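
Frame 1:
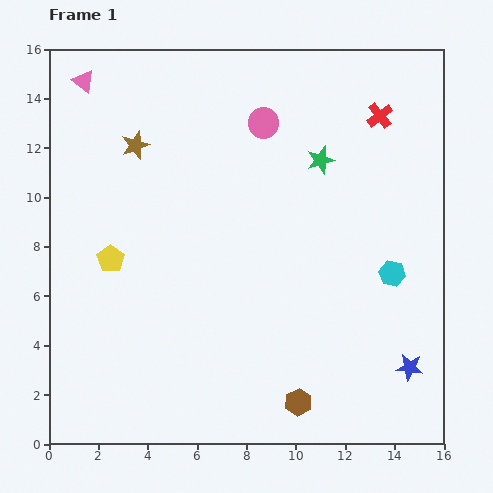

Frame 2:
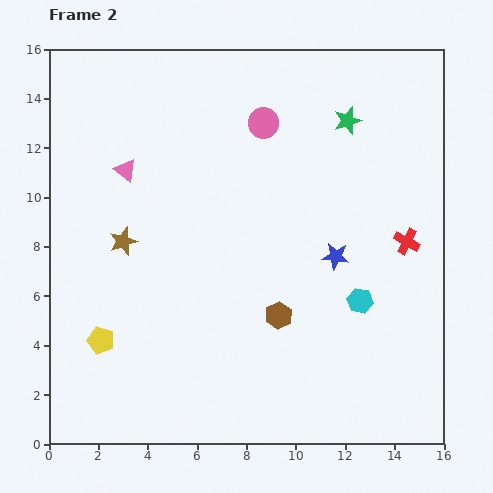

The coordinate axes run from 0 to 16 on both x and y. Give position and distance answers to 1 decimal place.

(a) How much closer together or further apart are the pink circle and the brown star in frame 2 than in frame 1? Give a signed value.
+2.2

Distance in frame 1: 5.3. Distance in frame 2: 7.5.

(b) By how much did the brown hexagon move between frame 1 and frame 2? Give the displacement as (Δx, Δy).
(-0.8, 3.5)

The brown hexagon was at (10.1, 1.7) in frame 1 and (9.3, 5.2) in frame 2.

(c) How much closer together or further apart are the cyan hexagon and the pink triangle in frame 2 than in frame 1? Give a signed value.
-3.8

Distance in frame 1: 14.7. Distance in frame 2: 10.9.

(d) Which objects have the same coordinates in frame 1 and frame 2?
the pink circle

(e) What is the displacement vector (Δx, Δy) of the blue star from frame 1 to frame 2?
(-3.0, 4.5)

The blue star was at (14.6, 3.1) in frame 1 and (11.6, 7.6) in frame 2.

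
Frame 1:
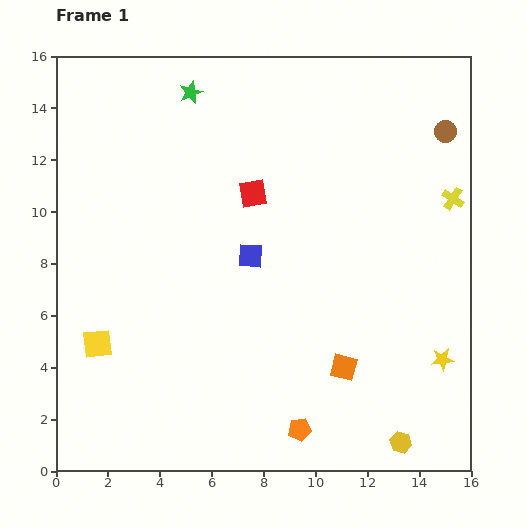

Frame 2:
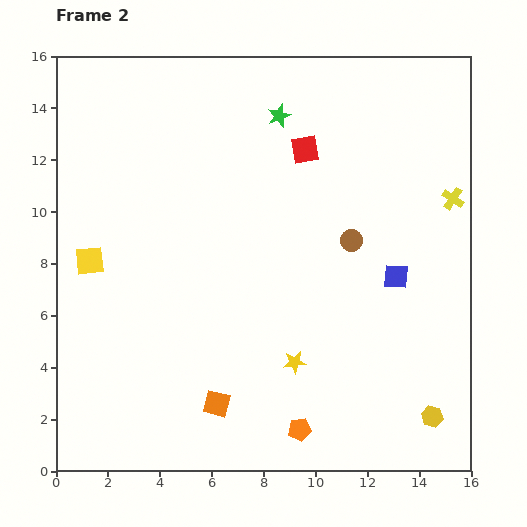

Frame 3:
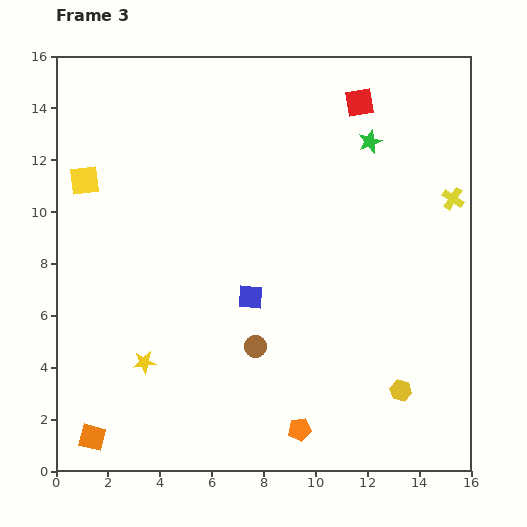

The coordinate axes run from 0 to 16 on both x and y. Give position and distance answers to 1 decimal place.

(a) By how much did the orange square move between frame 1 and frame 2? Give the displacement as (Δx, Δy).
(-4.9, -1.4)

The orange square was at (11.1, 4.0) in frame 1 and (6.2, 2.6) in frame 2.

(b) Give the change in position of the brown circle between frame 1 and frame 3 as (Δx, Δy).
(-7.3, -8.3)

The brown circle was at (15.0, 13.1) in frame 1 and (7.7, 4.8) in frame 3.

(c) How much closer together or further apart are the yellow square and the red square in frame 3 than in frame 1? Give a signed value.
+2.7

Distance in frame 1: 8.3. Distance in frame 3: 11.0.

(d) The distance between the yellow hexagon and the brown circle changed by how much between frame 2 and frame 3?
-1.6

Distance in frame 2: 7.5. Distance in frame 3: 5.9.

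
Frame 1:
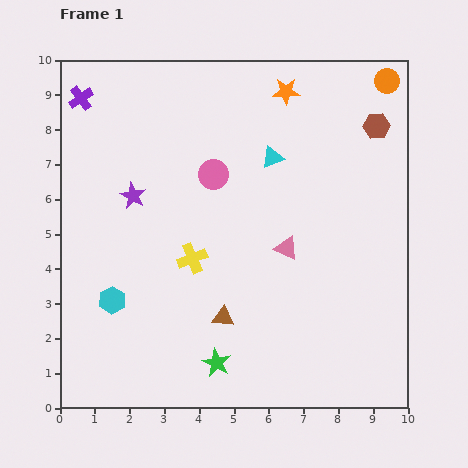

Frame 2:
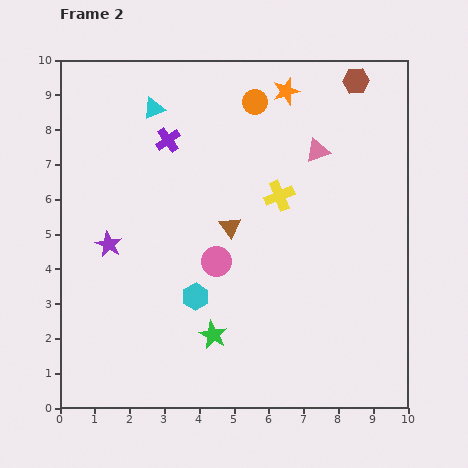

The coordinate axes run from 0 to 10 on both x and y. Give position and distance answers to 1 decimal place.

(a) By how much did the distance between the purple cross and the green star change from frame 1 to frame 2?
-2.8

Distance in frame 1: 8.5. Distance in frame 2: 5.7.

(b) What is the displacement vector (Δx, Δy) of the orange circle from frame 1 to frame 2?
(-3.8, -0.6)

The orange circle was at (9.4, 9.4) in frame 1 and (5.6, 8.8) in frame 2.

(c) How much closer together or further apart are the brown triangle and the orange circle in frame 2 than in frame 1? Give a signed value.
-4.6

Distance in frame 1: 8.3. Distance in frame 2: 3.7.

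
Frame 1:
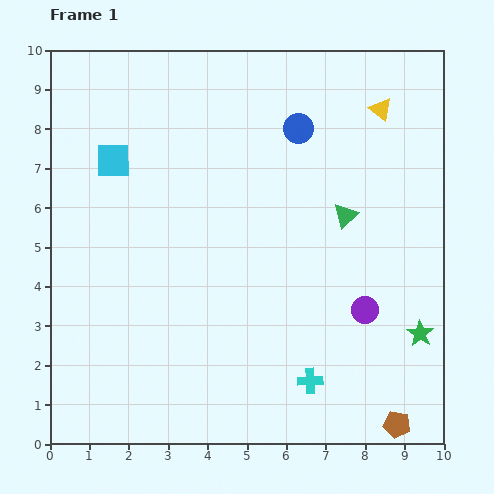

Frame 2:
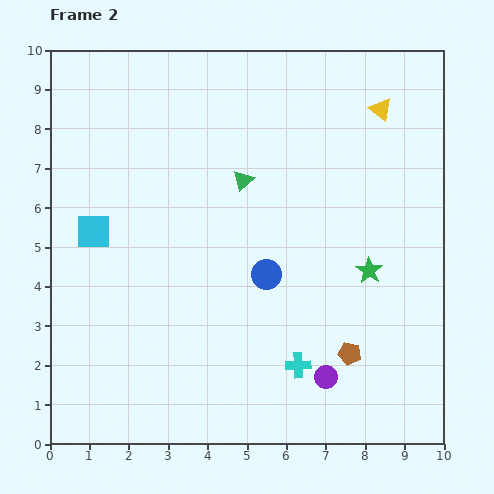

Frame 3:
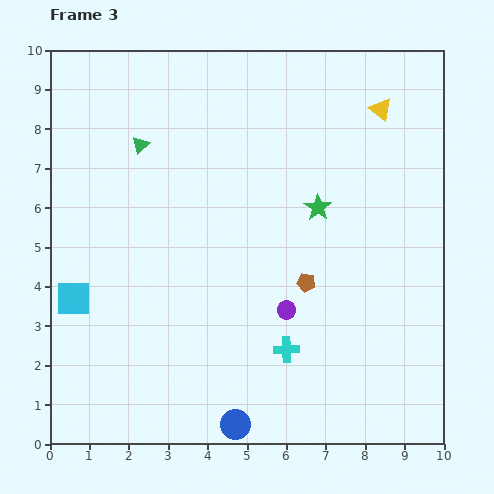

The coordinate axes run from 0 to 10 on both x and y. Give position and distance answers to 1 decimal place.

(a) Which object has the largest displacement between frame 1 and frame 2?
the blue circle

(moved 3.8; next 2.8)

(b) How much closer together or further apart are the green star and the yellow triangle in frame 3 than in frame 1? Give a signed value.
-2.8

Distance in frame 1: 5.8. Distance in frame 3: 3.0.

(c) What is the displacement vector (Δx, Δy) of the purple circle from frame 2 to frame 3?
(-1.0, 1.7)

The purple circle was at (7.0, 1.7) in frame 2 and (6.0, 3.4) in frame 3.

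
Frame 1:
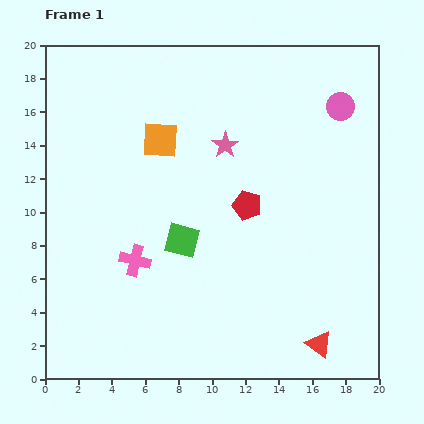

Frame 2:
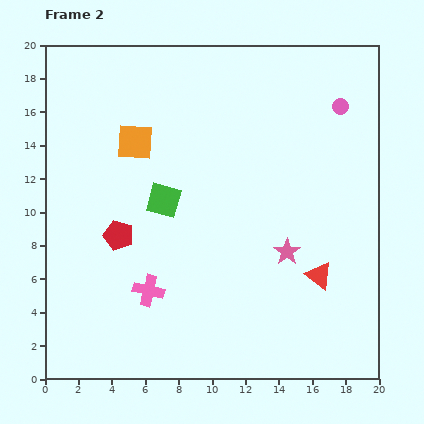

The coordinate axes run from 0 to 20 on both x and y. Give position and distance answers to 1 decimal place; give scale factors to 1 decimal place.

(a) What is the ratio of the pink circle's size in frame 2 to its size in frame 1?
0.6×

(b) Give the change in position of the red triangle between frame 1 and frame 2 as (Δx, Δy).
(0.0, 4.1)

The red triangle was at (16.4, 2.1) in frame 1 and (16.4, 6.2) in frame 2.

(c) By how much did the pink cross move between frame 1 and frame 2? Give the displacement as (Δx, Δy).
(0.8, -1.8)

The pink cross was at (5.4, 7.1) in frame 1 and (6.2, 5.3) in frame 2.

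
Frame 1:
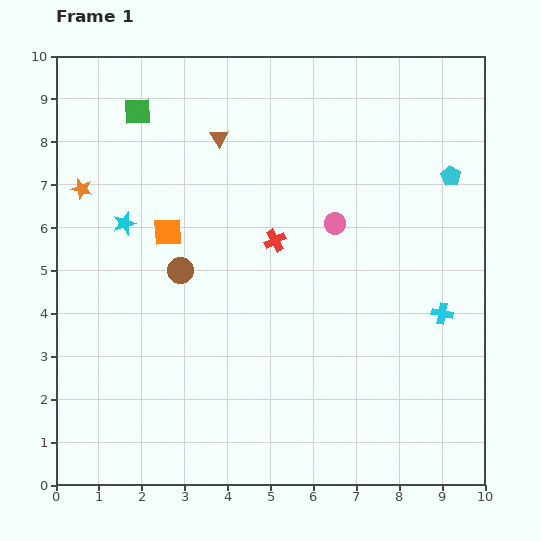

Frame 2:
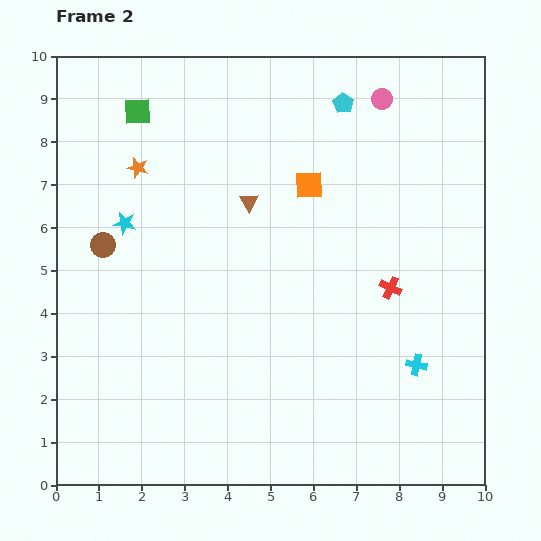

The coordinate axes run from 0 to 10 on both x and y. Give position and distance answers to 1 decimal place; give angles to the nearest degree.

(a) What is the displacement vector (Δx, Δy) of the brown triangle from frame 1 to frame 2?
(0.7, -1.5)

The brown triangle was at (3.8, 8.1) in frame 1 and (4.5, 6.6) in frame 2.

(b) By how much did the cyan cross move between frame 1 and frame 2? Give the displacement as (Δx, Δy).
(-0.6, -1.2)

The cyan cross was at (9.0, 4.0) in frame 1 and (8.4, 2.8) in frame 2.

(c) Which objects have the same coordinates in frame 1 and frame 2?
the green square, the cyan star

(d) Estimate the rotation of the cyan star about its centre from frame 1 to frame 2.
27° clockwise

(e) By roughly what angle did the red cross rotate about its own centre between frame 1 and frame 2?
36° counter-clockwise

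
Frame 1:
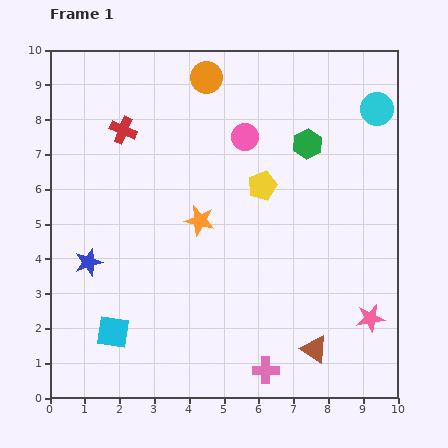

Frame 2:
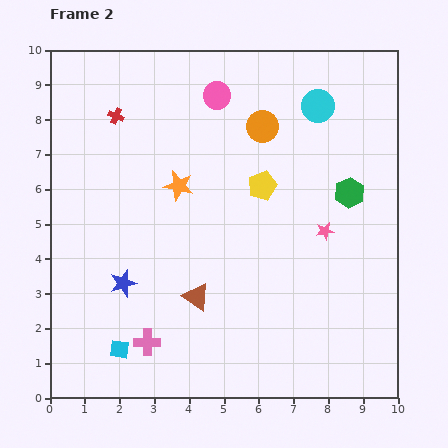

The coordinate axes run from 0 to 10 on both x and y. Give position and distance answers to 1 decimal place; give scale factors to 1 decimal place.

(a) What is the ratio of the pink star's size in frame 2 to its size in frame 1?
0.7×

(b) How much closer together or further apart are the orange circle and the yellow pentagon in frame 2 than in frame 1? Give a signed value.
-1.8

Distance in frame 1: 3.5. Distance in frame 2: 1.7.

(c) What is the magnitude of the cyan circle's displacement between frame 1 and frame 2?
1.7

The cyan circle moved from (9.4, 8.3) to (7.7, 8.4), a distance of √(1.7² + 0.1²) ≈ 1.7.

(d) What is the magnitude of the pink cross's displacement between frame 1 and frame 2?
3.5

The pink cross moved from (6.2, 0.8) to (2.8, 1.6), a distance of √(3.4² + 0.8²) ≈ 3.5.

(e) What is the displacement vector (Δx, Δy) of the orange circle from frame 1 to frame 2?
(1.6, -1.4)

The orange circle was at (4.5, 9.2) in frame 1 and (6.1, 7.8) in frame 2.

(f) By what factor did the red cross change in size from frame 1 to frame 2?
0.6×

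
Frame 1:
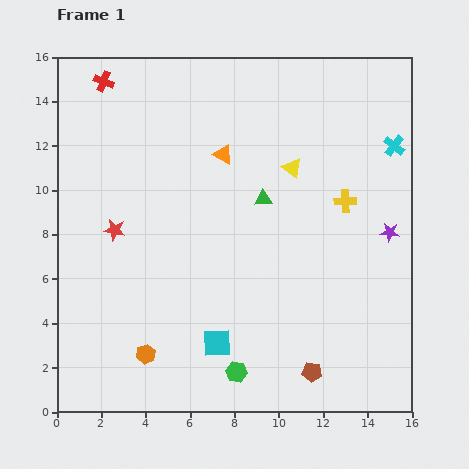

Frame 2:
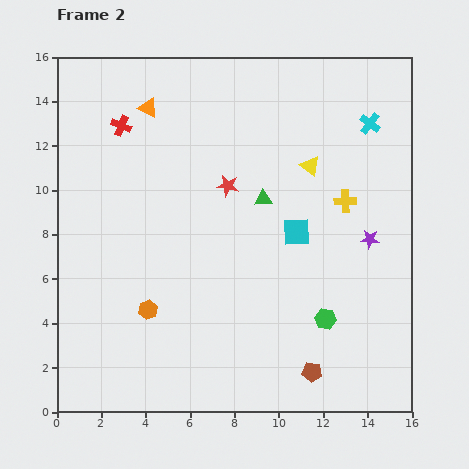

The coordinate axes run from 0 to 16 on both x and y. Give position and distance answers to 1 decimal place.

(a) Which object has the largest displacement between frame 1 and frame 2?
the cyan square

(moved 6.2; next 5.5)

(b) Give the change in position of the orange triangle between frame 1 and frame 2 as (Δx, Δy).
(-3.4, 2.1)

The orange triangle was at (7.5, 11.6) in frame 1 and (4.1, 13.7) in frame 2.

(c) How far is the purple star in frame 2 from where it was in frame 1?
0.9

The purple star moved from (15.0, 8.1) to (14.1, 7.8), a distance of √(0.9² + 0.3²) ≈ 0.9.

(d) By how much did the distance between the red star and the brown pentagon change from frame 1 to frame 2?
-1.8

Distance in frame 1: 11.0. Distance in frame 2: 9.2.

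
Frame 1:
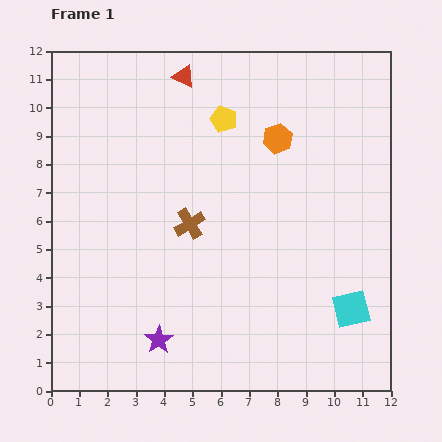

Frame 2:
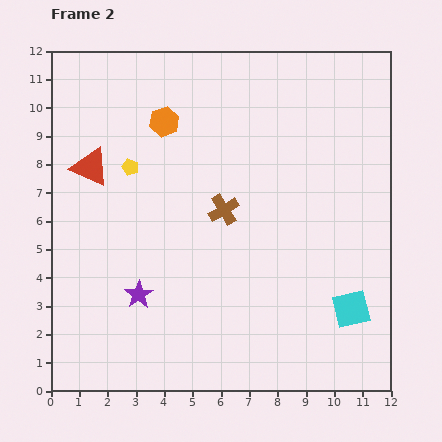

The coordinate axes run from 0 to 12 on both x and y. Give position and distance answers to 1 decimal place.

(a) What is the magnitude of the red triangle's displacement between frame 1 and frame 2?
4.6

The red triangle moved from (4.7, 11.1) to (1.4, 7.9), a distance of √(3.3² + 3.2²) ≈ 4.6.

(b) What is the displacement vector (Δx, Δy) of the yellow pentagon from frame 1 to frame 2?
(-3.3, -1.7)

The yellow pentagon was at (6.1, 9.6) in frame 1 and (2.8, 7.9) in frame 2.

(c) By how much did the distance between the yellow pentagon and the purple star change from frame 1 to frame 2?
-3.6

Distance in frame 1: 8.1. Distance in frame 2: 4.5.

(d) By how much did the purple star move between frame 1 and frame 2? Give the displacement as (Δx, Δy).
(-0.7, 1.6)

The purple star was at (3.8, 1.8) in frame 1 and (3.1, 3.4) in frame 2.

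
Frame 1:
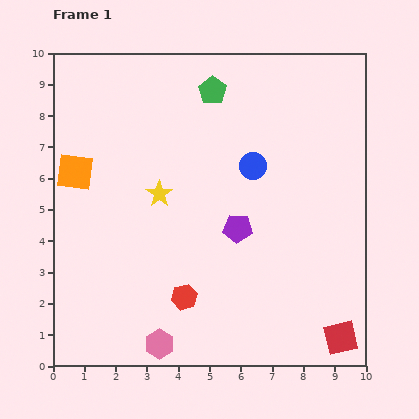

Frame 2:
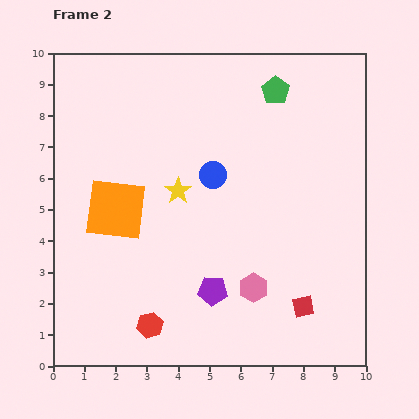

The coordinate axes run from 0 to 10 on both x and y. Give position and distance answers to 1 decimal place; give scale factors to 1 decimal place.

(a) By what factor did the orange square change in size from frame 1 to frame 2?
1.6×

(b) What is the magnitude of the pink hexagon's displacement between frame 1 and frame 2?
3.5

The pink hexagon moved from (3.4, 0.7) to (6.4, 2.5), a distance of √(3.0² + 1.8²) ≈ 3.5.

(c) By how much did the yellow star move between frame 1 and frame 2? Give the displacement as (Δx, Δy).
(0.6, 0.1)

The yellow star was at (3.4, 5.5) in frame 1 and (4.0, 5.6) in frame 2.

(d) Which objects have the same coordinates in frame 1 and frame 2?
none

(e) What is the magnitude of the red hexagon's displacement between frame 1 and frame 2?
1.4

The red hexagon moved from (4.2, 2.2) to (3.1, 1.3), a distance of √(1.1² + 0.9²) ≈ 1.4.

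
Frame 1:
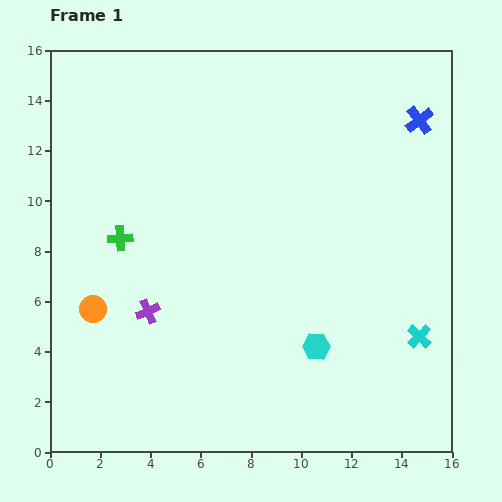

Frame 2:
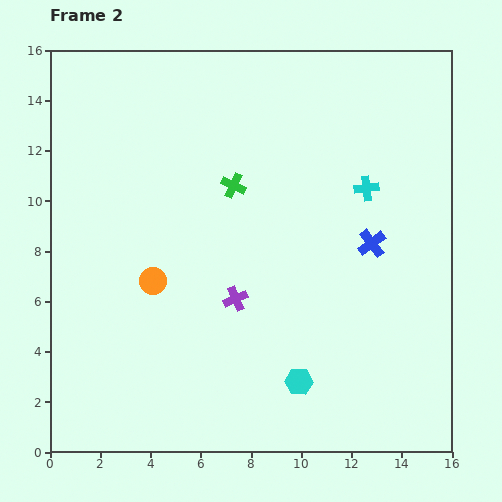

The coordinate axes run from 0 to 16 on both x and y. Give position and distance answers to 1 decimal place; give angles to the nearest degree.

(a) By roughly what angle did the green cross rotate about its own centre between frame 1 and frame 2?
29° clockwise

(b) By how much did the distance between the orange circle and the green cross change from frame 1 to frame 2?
+2.0

Distance in frame 1: 3.0. Distance in frame 2: 5.0.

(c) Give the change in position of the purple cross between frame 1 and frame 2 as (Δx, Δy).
(3.5, 0.5)

The purple cross was at (3.9, 5.6) in frame 1 and (7.4, 6.1) in frame 2.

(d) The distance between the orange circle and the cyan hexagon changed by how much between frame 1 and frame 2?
-2.0

Distance in frame 1: 9.0. Distance in frame 2: 7.0.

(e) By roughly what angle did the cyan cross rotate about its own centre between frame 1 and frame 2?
39° clockwise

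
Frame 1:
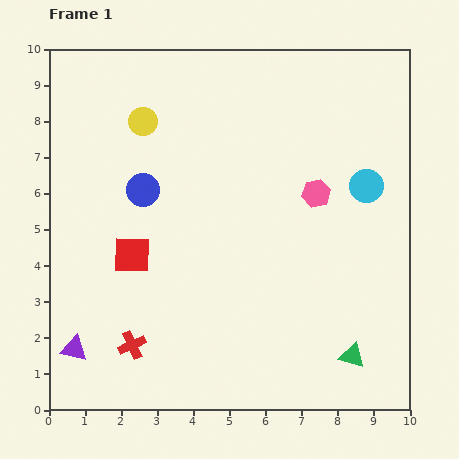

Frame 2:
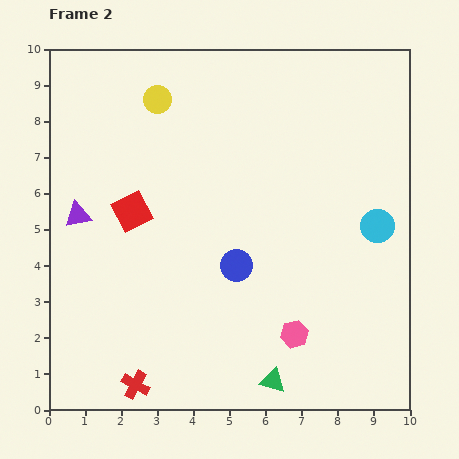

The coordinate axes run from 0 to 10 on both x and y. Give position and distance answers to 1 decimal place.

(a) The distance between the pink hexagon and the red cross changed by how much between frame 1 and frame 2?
-2.0

Distance in frame 1: 6.6. Distance in frame 2: 4.6.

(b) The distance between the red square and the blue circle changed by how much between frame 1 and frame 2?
+1.5

Distance in frame 1: 1.8. Distance in frame 2: 3.3.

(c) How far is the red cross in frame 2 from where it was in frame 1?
1.1

The red cross moved from (2.3, 1.8) to (2.4, 0.7), a distance of √(0.1² + 1.1²) ≈ 1.1.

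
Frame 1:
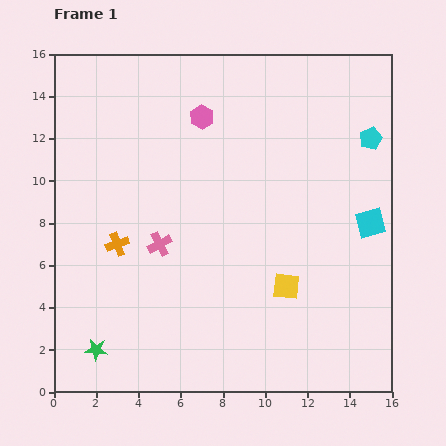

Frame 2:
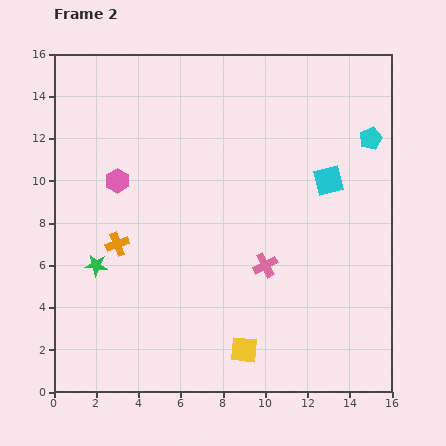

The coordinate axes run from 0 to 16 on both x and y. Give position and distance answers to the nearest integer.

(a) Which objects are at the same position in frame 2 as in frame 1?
the orange cross, the cyan pentagon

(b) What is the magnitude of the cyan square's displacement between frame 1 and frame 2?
3

The cyan square moved from (15, 8) to (13, 10), a distance of √(2² + 2²) ≈ 3.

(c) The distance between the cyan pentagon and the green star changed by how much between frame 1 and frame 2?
-2

Distance in frame 1: 16. Distance in frame 2: 14.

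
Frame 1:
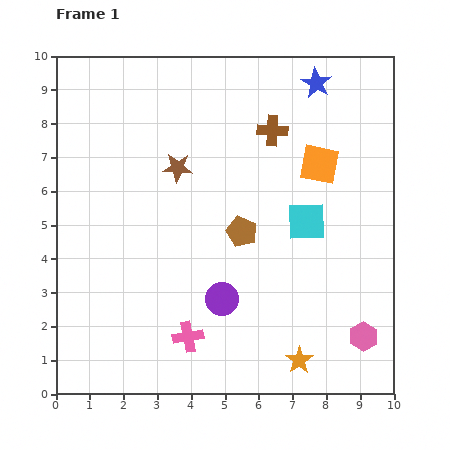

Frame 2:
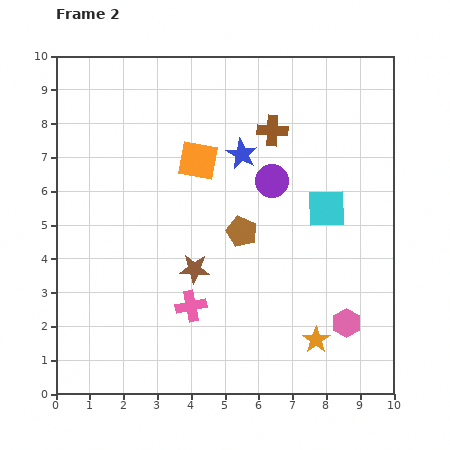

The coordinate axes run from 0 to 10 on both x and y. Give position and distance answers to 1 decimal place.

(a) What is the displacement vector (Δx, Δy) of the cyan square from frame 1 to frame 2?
(0.6, 0.4)

The cyan square was at (7.4, 5.1) in frame 1 and (8.0, 5.5) in frame 2.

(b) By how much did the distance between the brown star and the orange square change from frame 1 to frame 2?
-1.0

Distance in frame 1: 4.2. Distance in frame 2: 3.2.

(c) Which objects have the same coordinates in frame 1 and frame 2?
the brown pentagon, the brown cross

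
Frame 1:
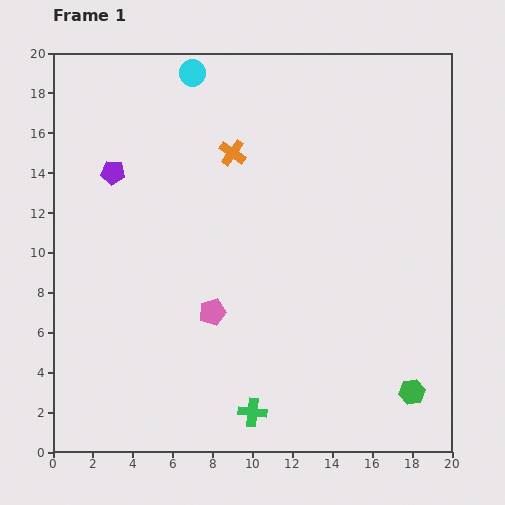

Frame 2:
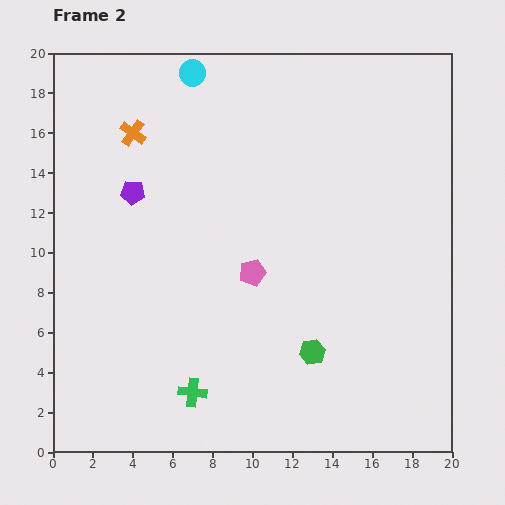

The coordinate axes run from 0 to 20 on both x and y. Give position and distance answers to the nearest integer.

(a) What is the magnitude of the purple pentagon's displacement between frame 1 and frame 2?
1

The purple pentagon moved from (3, 14) to (4, 13), a distance of √(1² + 1²) ≈ 1.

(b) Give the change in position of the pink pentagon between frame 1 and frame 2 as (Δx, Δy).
(2, 2)

The pink pentagon was at (8, 7) in frame 1 and (10, 9) in frame 2.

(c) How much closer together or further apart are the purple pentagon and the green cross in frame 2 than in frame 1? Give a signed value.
-4

Distance in frame 1: 14. Distance in frame 2: 10.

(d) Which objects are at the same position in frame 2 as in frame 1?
the cyan circle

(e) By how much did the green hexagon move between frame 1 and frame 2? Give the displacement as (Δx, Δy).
(-5, 2)

The green hexagon was at (18, 3) in frame 1 and (13, 5) in frame 2.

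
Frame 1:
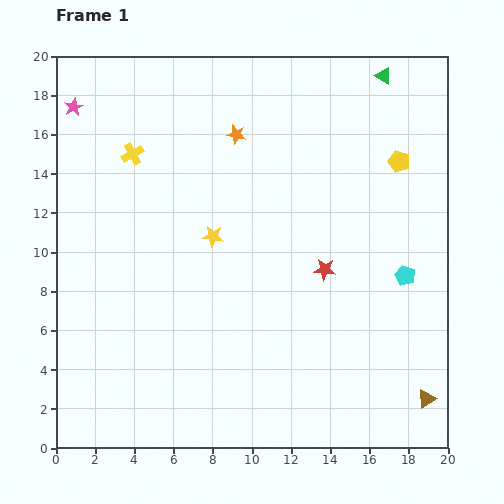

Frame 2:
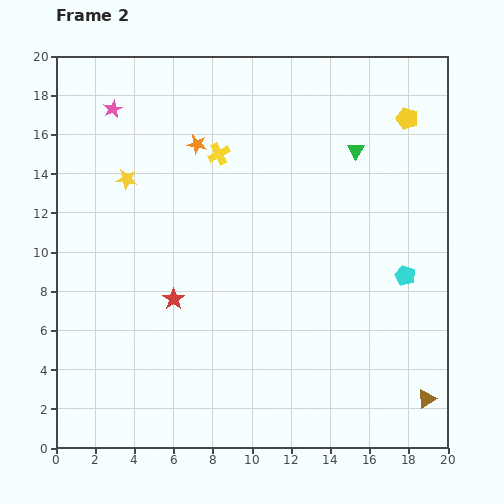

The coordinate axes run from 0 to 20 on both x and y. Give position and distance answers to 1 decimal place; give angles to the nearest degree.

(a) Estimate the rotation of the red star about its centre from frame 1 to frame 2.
29° clockwise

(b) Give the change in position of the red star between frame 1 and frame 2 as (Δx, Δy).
(-7.7, -1.5)

The red star was at (13.7, 9.1) in frame 1 and (6.0, 7.6) in frame 2.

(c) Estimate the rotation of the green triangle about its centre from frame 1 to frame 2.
28° clockwise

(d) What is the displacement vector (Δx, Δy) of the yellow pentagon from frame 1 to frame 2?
(0.4, 2.2)

The yellow pentagon was at (17.5, 14.6) in frame 1 and (17.9, 16.8) in frame 2.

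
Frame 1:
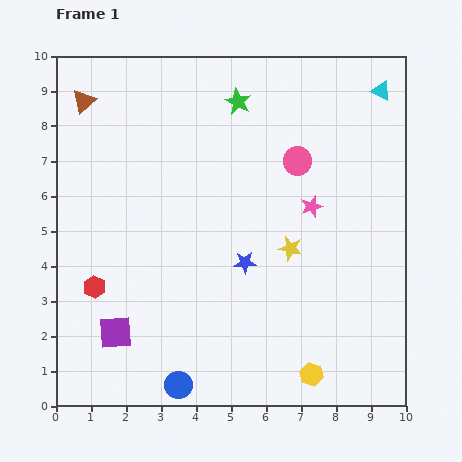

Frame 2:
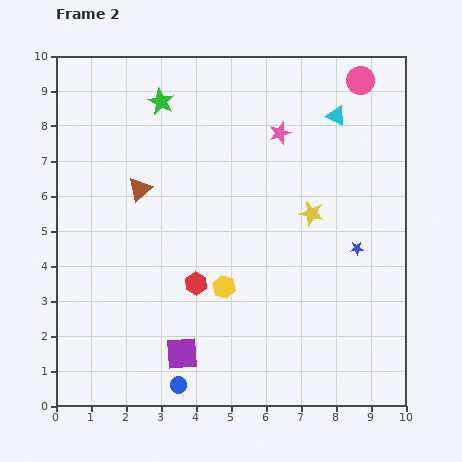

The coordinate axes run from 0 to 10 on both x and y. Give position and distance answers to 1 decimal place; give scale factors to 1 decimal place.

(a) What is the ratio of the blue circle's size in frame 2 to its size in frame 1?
0.6×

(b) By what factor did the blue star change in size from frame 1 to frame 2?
0.6×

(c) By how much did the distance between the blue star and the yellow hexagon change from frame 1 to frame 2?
+0.3

Distance in frame 1: 3.7. Distance in frame 2: 4.0.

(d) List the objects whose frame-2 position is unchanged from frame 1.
the blue circle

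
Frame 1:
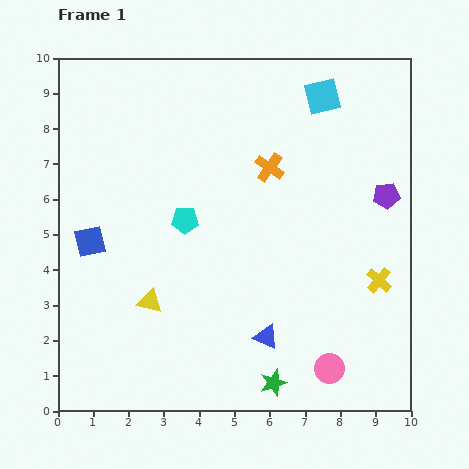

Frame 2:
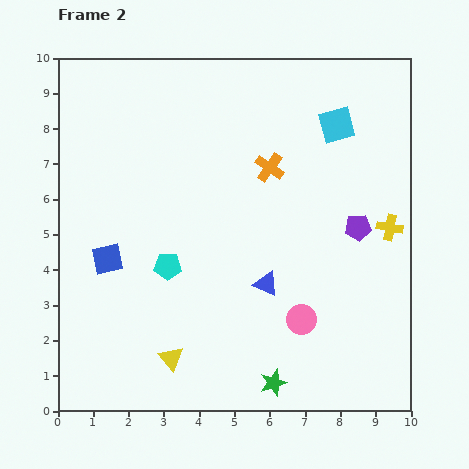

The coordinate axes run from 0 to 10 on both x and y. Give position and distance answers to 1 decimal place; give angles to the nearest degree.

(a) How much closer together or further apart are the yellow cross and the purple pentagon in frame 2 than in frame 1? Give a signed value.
-1.5

Distance in frame 1: 2.4. Distance in frame 2: 0.9.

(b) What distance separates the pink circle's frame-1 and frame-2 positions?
1.6

The pink circle moved from (7.7, 1.2) to (6.9, 2.6), a distance of √(0.8² + 1.4²) ≈ 1.6.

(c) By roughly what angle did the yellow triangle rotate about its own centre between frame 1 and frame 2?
35° clockwise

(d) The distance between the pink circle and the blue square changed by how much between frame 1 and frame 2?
-1.9

Distance in frame 1: 7.7. Distance in frame 2: 5.8.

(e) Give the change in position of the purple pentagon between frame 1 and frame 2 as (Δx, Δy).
(-0.8, -0.9)

The purple pentagon was at (9.3, 6.1) in frame 1 and (8.5, 5.2) in frame 2.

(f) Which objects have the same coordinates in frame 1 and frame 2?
the orange cross, the green star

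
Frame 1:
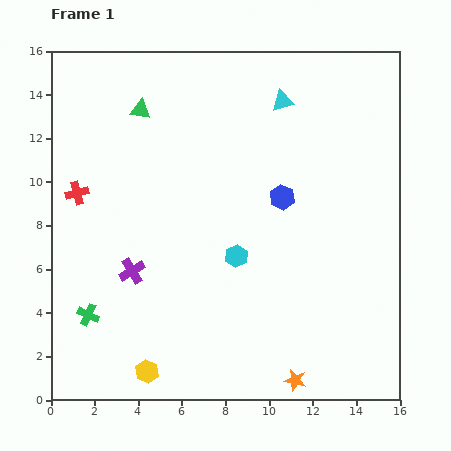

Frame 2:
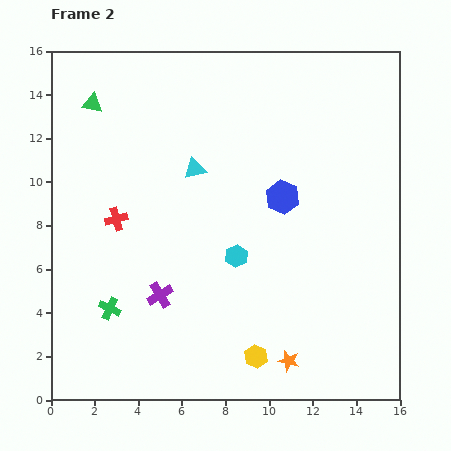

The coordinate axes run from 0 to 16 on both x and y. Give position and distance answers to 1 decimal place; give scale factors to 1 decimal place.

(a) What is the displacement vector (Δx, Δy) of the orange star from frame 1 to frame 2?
(-0.3, 0.9)

The orange star was at (11.2, 0.9) in frame 1 and (10.9, 1.8) in frame 2.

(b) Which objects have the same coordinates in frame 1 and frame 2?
the blue hexagon, the cyan hexagon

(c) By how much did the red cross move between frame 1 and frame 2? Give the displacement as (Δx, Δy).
(1.8, -1.2)

The red cross was at (1.2, 9.5) in frame 1 and (3.0, 8.3) in frame 2.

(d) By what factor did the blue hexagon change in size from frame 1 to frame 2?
1.3×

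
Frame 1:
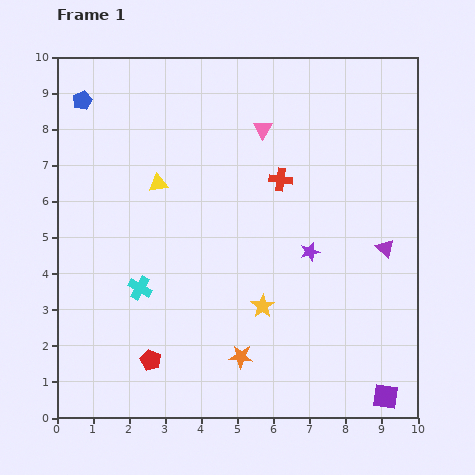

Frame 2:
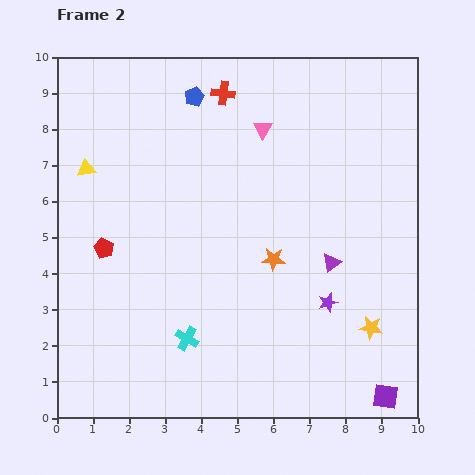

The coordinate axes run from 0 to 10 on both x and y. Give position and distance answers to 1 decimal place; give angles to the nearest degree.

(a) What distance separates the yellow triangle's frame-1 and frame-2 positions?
2.0

The yellow triangle moved from (2.8, 6.5) to (0.8, 6.9), a distance of √(2.0² + 0.4²) ≈ 2.0.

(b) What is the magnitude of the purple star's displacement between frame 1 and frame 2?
1.5

The purple star moved from (7.0, 4.6) to (7.5, 3.2), a distance of √(0.5² + 1.4²) ≈ 1.5.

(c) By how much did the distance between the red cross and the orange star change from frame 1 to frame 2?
-0.2

Distance in frame 1: 5.0. Distance in frame 2: 4.8.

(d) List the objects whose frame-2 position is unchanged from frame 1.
the purple square, the pink triangle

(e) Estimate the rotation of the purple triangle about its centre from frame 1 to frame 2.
41° clockwise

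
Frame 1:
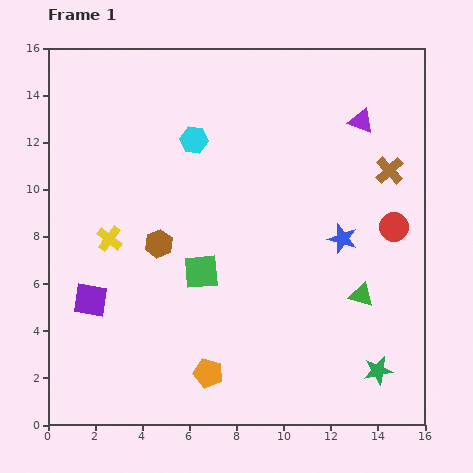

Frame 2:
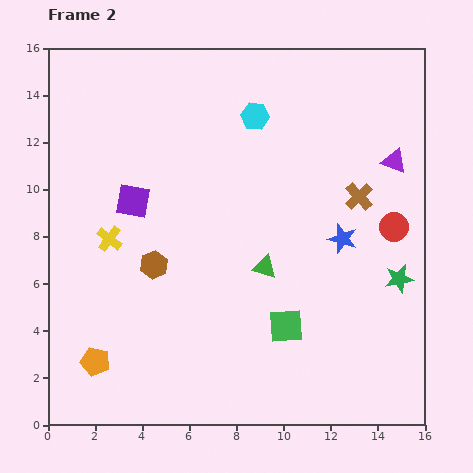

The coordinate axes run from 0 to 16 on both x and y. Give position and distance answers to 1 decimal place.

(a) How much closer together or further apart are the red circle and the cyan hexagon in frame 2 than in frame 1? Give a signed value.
-1.8

Distance in frame 1: 9.3. Distance in frame 2: 7.5.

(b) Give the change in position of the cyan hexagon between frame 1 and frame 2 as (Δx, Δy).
(2.6, 1.0)

The cyan hexagon was at (6.2, 12.1) in frame 1 and (8.8, 13.1) in frame 2.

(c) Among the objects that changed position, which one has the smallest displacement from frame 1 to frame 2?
the brown hexagon

(moved 0.9)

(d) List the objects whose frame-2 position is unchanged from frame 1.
the yellow cross, the blue star, the red circle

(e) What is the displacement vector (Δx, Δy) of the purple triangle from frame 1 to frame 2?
(1.4, -1.7)

The purple triangle was at (13.3, 12.9) in frame 1 and (14.7, 11.2) in frame 2.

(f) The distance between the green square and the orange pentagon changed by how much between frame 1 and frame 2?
+3.9

Distance in frame 1: 4.3. Distance in frame 2: 8.2.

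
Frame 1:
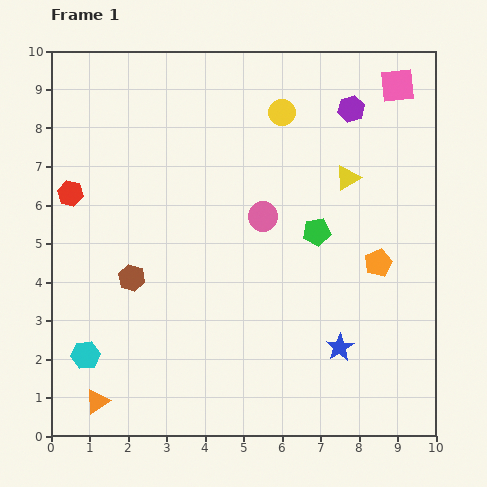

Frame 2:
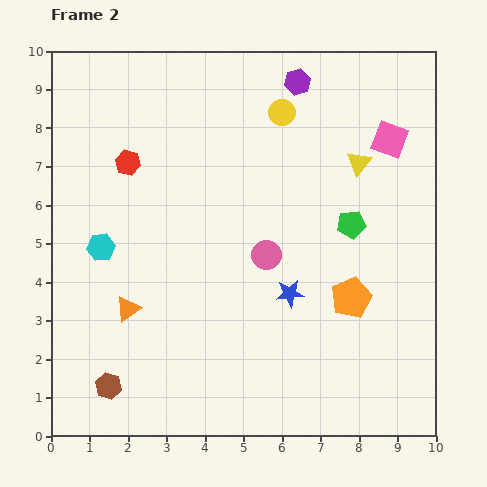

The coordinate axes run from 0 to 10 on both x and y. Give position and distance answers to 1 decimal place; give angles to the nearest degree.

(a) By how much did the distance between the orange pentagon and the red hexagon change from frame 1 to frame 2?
-1.4

Distance in frame 1: 8.2. Distance in frame 2: 6.8.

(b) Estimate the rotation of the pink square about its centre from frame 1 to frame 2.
26° clockwise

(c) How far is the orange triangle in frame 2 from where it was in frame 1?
2.5

The orange triangle moved from (1.2, 0.9) to (2.0, 3.3), a distance of √(0.8² + 2.4²) ≈ 2.5.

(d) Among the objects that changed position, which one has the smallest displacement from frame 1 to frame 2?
the yellow triangle

(moved 0.5)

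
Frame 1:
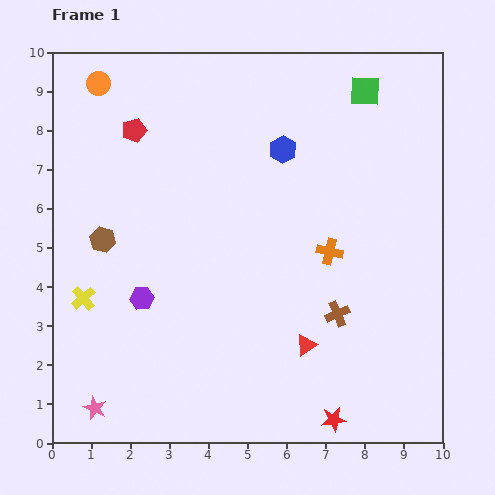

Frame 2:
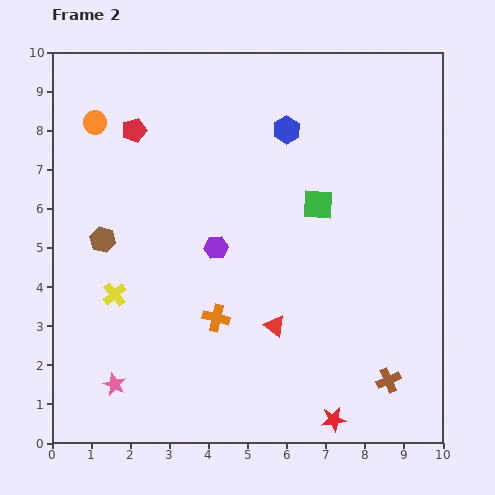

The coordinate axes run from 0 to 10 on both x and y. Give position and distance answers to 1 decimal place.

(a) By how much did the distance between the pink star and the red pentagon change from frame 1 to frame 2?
-0.7

Distance in frame 1: 7.2. Distance in frame 2: 6.5.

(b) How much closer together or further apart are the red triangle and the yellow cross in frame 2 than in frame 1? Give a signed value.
-1.6

Distance in frame 1: 5.8. Distance in frame 2: 4.2.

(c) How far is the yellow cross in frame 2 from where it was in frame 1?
0.8

The yellow cross moved from (0.8, 3.7) to (1.6, 3.8), a distance of √(0.8² + 0.1²) ≈ 0.8.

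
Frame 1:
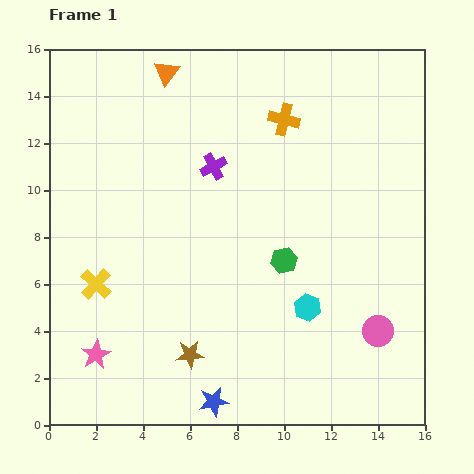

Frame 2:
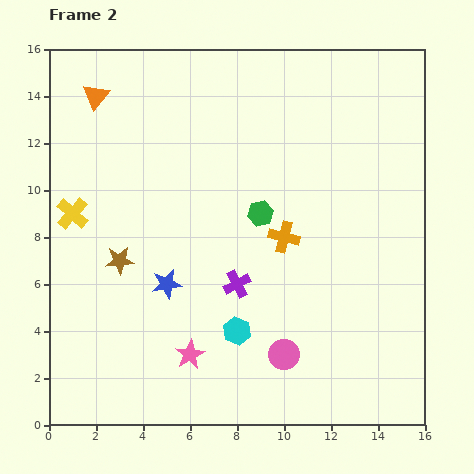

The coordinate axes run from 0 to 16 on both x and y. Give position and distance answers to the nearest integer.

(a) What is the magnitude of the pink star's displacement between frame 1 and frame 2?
4

The pink star moved from (2, 3) to (6, 3), a distance of √(4² + 0²) ≈ 4.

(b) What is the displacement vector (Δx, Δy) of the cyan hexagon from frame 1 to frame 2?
(-3, -1)

The cyan hexagon was at (11, 5) in frame 1 and (8, 4) in frame 2.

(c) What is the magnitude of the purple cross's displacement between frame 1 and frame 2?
5

The purple cross moved from (7, 11) to (8, 6), a distance of √(1² + 5²) ≈ 5.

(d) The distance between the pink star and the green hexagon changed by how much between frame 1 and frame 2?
-2

Distance in frame 1: 9. Distance in frame 2: 7.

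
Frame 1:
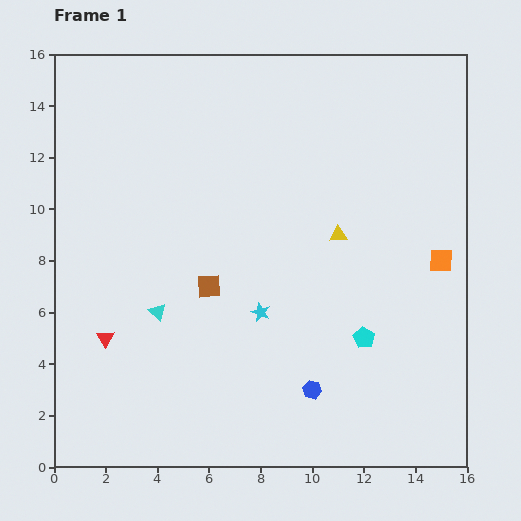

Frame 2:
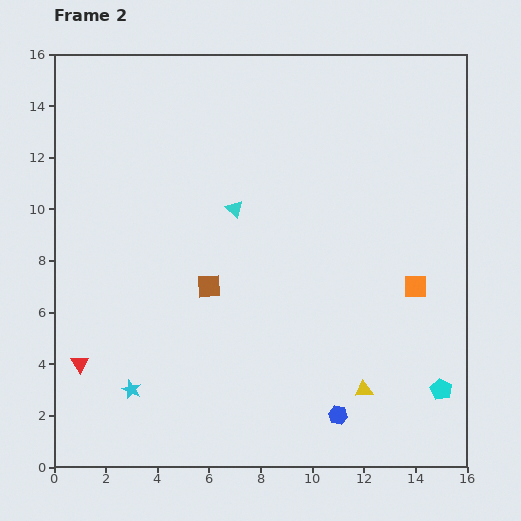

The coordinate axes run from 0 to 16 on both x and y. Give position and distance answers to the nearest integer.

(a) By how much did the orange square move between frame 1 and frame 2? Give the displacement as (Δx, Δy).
(-1, -1)

The orange square was at (15, 8) in frame 1 and (14, 7) in frame 2.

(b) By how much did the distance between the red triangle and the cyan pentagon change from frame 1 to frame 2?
+4

Distance in frame 1: 10. Distance in frame 2: 14.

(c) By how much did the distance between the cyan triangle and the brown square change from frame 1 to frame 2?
+1

Distance in frame 1: 2. Distance in frame 2: 3.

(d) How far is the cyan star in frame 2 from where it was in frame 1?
6

The cyan star moved from (8, 6) to (3, 3), a distance of √(5² + 3²) ≈ 6.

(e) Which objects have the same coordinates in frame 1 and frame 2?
the brown square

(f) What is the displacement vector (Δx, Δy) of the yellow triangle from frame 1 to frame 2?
(1, -6)

The yellow triangle was at (11, 9) in frame 1 and (12, 3) in frame 2.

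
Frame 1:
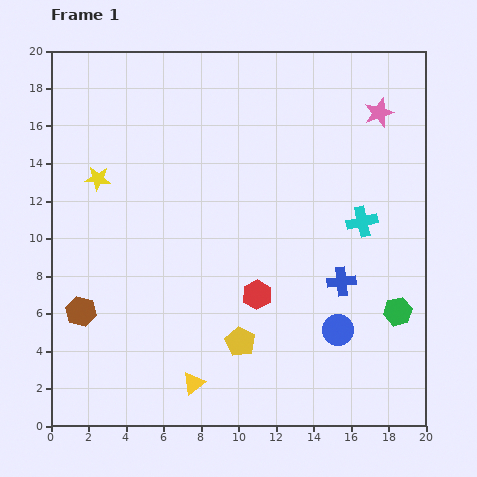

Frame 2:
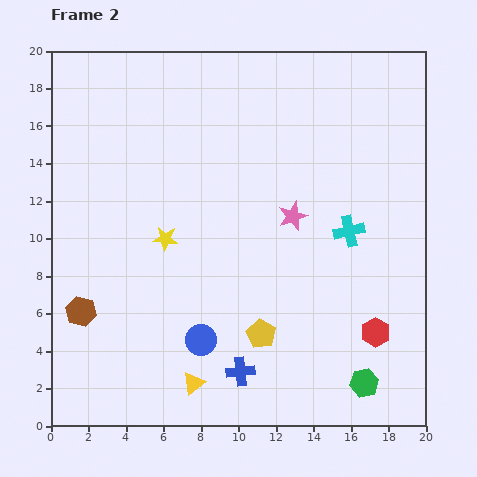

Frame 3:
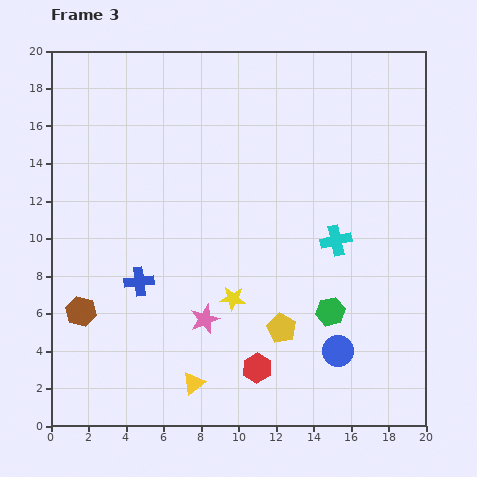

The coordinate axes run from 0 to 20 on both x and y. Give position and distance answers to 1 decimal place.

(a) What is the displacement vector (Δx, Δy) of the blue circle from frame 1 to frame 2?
(-7.3, -0.5)

The blue circle was at (15.3, 5.1) in frame 1 and (8.0, 4.6) in frame 2.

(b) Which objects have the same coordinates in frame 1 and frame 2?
the yellow triangle, the brown hexagon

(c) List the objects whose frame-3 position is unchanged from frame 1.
the yellow triangle, the brown hexagon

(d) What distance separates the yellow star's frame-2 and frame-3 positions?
4.8

The yellow star moved from (6.1, 10.0) to (9.7, 6.8), a distance of √(3.6² + 3.2²) ≈ 4.8.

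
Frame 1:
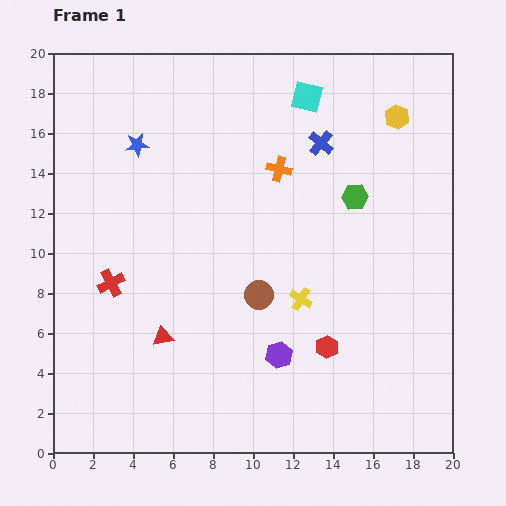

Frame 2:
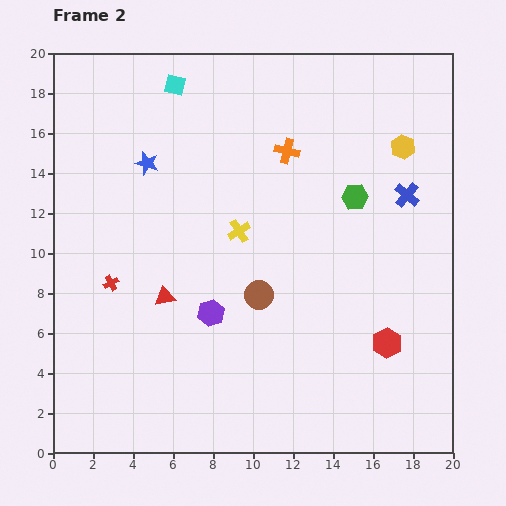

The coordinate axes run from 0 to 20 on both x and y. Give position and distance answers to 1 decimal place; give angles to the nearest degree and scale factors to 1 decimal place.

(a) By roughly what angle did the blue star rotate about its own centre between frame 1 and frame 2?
24° clockwise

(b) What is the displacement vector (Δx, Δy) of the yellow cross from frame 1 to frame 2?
(-3.1, 3.4)

The yellow cross was at (12.4, 7.7) in frame 1 and (9.3, 11.1) in frame 2.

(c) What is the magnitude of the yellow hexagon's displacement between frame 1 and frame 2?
1.5

The yellow hexagon moved from (17.2, 16.8) to (17.5, 15.3), a distance of √(0.3² + 1.5²) ≈ 1.5.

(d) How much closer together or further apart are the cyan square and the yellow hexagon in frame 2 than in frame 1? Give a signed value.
+7.2

Distance in frame 1: 4.6. Distance in frame 2: 11.8.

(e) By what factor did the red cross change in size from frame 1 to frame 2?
0.6×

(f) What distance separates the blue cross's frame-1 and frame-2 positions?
5.0

The blue cross moved from (13.4, 15.5) to (17.7, 12.9), a distance of √(4.3² + 2.6²) ≈ 5.0.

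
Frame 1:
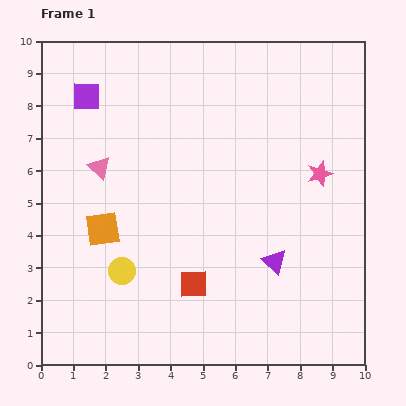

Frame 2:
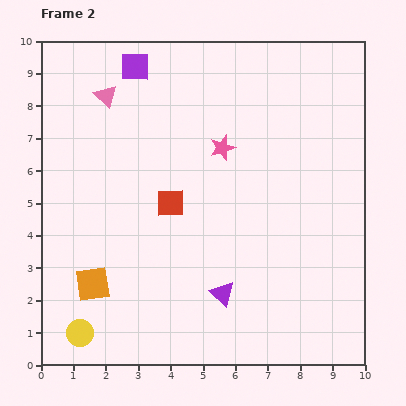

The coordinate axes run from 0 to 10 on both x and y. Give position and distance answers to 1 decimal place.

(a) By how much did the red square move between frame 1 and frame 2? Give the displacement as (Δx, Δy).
(-0.7, 2.5)

The red square was at (4.7, 2.5) in frame 1 and (4.0, 5.0) in frame 2.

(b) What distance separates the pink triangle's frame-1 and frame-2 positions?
2.2

The pink triangle moved from (1.8, 6.1) to (2.0, 8.3), a distance of √(0.2² + 2.2²) ≈ 2.2.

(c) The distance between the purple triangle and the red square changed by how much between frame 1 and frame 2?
+0.6

Distance in frame 1: 2.6. Distance in frame 2: 3.2.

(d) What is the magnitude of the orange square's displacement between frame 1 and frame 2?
1.7

The orange square moved from (1.9, 4.2) to (1.6, 2.5), a distance of √(0.3² + 1.7²) ≈ 1.7.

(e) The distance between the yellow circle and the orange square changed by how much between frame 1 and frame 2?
+0.2

Distance in frame 1: 1.4. Distance in frame 2: 1.6.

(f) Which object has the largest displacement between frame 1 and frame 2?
the pink star

(moved 3.1; next 2.6)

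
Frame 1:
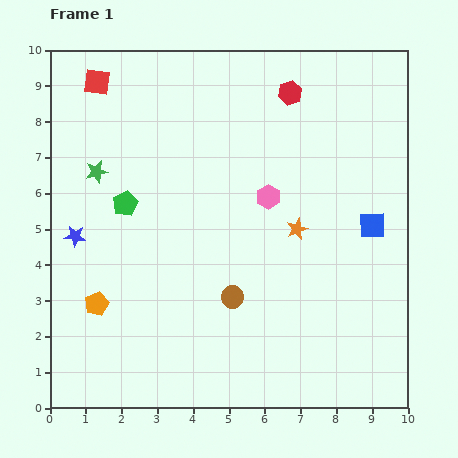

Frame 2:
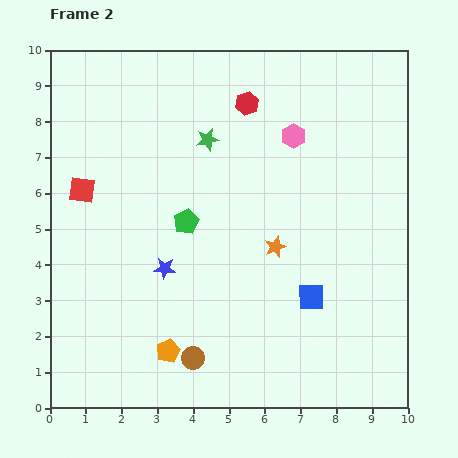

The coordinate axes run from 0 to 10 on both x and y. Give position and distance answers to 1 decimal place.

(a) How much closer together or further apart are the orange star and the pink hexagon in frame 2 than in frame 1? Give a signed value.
+1.9

Distance in frame 1: 1.2. Distance in frame 2: 3.1.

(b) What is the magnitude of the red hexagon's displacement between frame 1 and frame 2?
1.2

The red hexagon moved from (6.7, 8.8) to (5.5, 8.5), a distance of √(1.2² + 0.3²) ≈ 1.2.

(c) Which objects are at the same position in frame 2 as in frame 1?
none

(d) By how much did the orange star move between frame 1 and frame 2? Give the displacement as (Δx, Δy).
(-0.6, -0.5)

The orange star was at (6.9, 5.0) in frame 1 and (6.3, 4.5) in frame 2.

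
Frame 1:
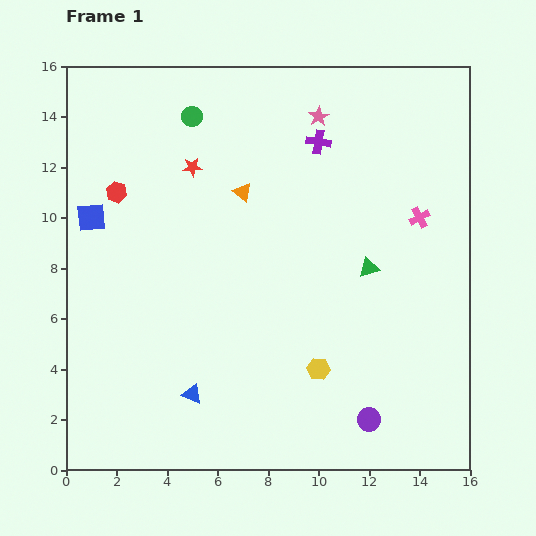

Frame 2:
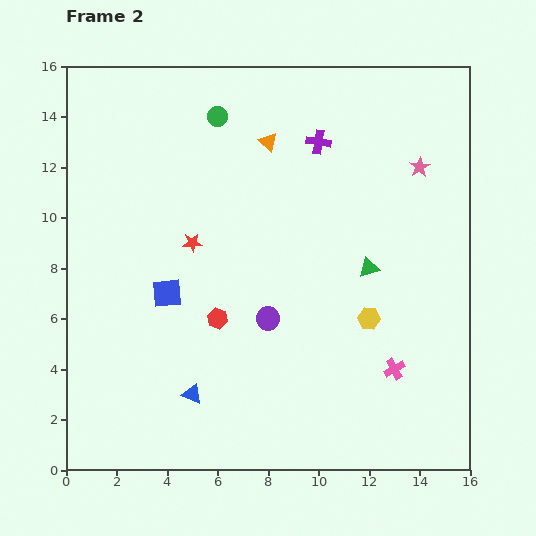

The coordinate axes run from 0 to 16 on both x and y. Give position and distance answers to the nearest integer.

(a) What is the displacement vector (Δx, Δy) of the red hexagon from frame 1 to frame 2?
(4, -5)

The red hexagon was at (2, 11) in frame 1 and (6, 6) in frame 2.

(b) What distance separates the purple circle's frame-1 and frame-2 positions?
6

The purple circle moved from (12, 2) to (8, 6), a distance of √(4² + 4²) ≈ 6.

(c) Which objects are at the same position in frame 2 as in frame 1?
the purple cross, the blue triangle, the green triangle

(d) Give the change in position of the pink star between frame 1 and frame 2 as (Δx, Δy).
(4, -2)

The pink star was at (10, 14) in frame 1 and (14, 12) in frame 2.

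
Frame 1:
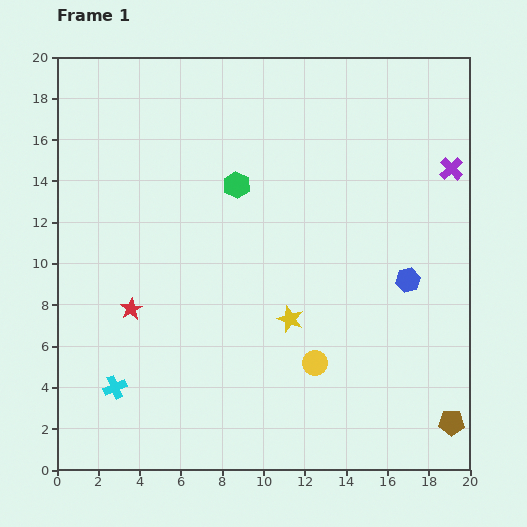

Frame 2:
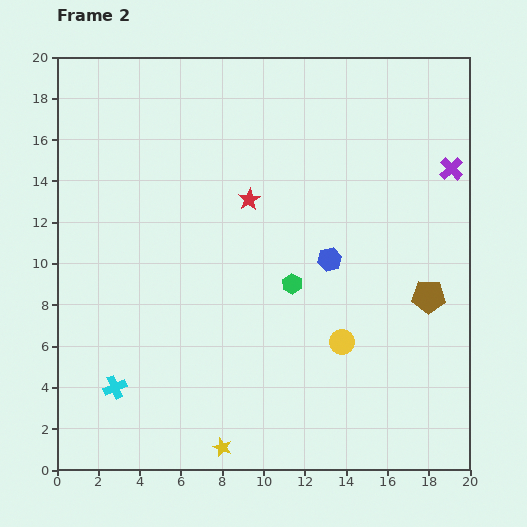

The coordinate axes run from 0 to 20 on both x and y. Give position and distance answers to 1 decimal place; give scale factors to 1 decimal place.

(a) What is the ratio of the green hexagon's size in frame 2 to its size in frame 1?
0.8×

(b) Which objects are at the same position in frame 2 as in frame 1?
the purple cross, the cyan cross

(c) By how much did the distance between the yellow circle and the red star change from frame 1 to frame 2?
-1.1

Distance in frame 1: 9.3. Distance in frame 2: 8.2.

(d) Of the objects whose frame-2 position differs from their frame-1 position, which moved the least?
the yellow circle

(moved 1.6)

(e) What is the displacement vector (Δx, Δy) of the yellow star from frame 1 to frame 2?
(-3.3, -6.2)

The yellow star was at (11.3, 7.3) in frame 1 and (8.0, 1.1) in frame 2.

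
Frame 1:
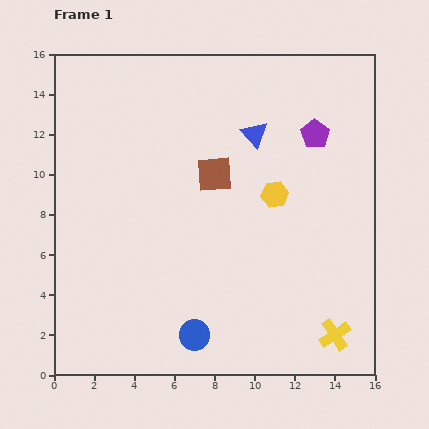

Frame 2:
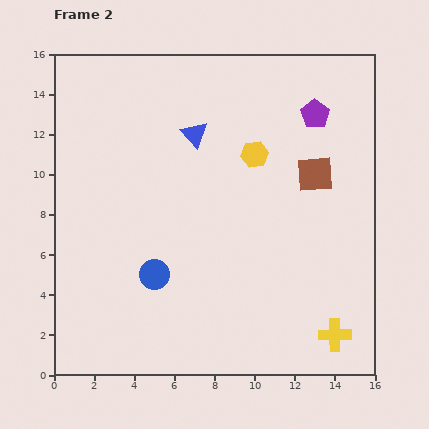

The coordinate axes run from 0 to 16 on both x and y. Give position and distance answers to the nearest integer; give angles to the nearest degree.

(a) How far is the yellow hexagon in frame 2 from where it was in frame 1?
2

The yellow hexagon moved from (11, 9) to (10, 11), a distance of √(1² + 2²) ≈ 2.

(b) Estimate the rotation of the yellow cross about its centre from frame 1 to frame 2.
33° clockwise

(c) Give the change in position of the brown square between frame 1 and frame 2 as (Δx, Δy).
(5, 0)

The brown square was at (8, 10) in frame 1 and (13, 10) in frame 2.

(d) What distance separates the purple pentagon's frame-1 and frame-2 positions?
1

The purple pentagon moved from (13, 12) to (13, 13), a distance of √(0² + 1²) ≈ 1.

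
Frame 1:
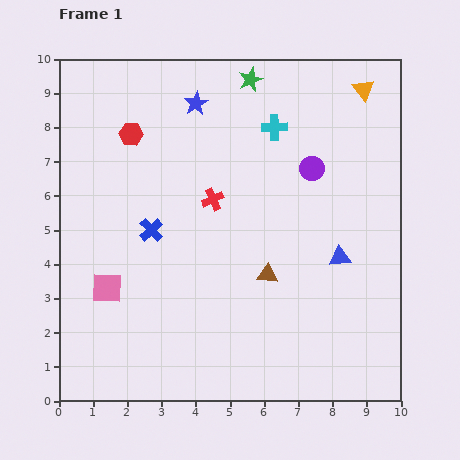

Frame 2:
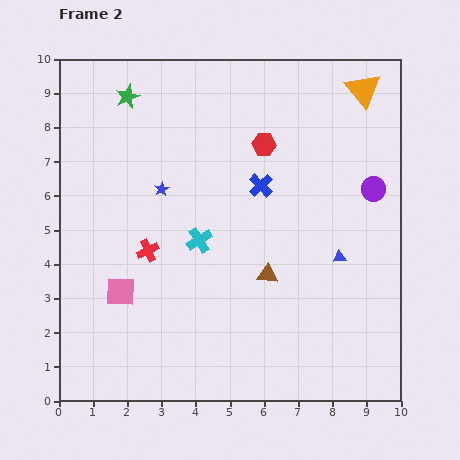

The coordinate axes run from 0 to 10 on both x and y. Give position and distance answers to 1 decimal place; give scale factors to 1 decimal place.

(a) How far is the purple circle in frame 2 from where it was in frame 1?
1.9

The purple circle moved from (7.4, 6.8) to (9.2, 6.2), a distance of √(1.8² + 0.6²) ≈ 1.9.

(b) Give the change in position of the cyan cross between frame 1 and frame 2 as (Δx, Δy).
(-2.2, -3.3)

The cyan cross was at (6.3, 8.0) in frame 1 and (4.1, 4.7) in frame 2.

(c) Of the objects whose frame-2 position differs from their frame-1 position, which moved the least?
the pink square

(moved 0.4)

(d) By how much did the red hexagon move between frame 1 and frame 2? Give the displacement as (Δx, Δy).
(3.9, -0.3)

The red hexagon was at (2.1, 7.8) in frame 1 and (6.0, 7.5) in frame 2.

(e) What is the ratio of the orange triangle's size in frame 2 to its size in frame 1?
1.6×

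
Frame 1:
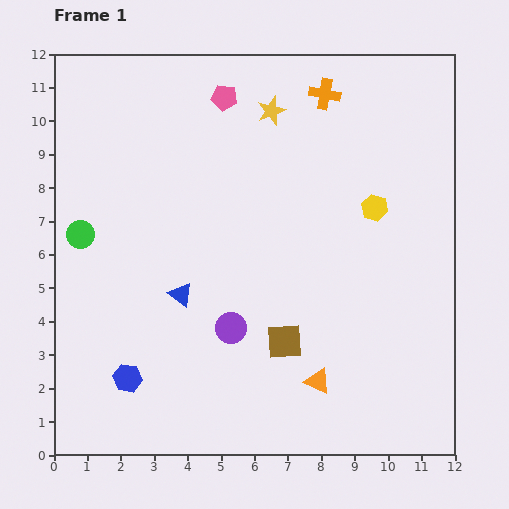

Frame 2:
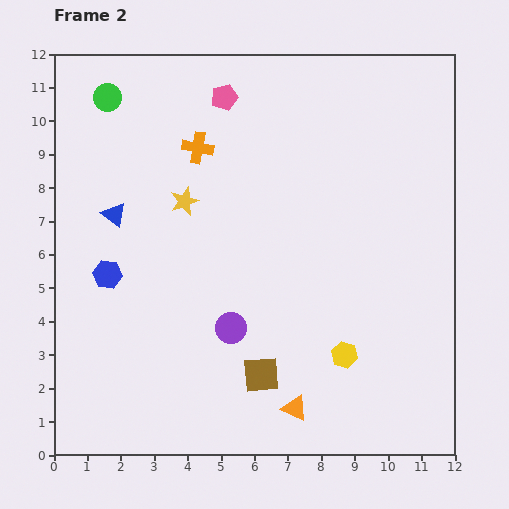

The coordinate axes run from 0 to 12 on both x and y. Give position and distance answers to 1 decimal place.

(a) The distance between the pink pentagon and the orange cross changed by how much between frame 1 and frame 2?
-1.3

Distance in frame 1: 3.0. Distance in frame 2: 1.7.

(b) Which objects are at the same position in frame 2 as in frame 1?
the pink pentagon, the purple circle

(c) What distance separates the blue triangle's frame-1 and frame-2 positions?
3.1

The blue triangle moved from (3.8, 4.8) to (1.8, 7.2), a distance of √(2.0² + 2.4²) ≈ 3.1.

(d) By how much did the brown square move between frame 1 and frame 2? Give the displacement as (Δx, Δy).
(-0.7, -1.0)

The brown square was at (6.9, 3.4) in frame 1 and (6.2, 2.4) in frame 2.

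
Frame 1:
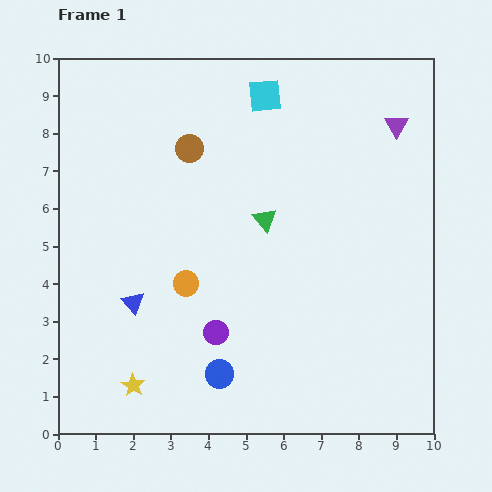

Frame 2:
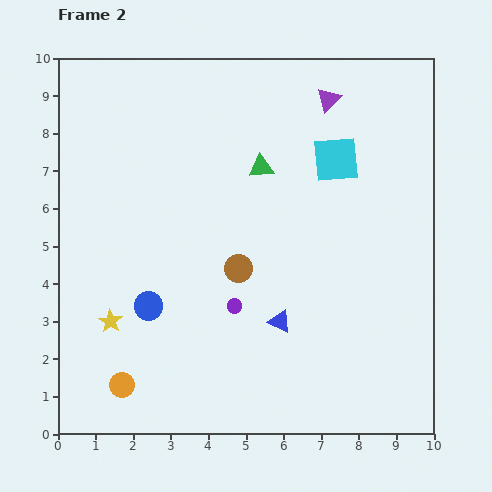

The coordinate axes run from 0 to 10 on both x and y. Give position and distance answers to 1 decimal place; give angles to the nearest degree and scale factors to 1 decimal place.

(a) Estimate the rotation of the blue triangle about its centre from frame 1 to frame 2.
24° counter-clockwise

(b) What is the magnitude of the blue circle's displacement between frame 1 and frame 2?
2.6

The blue circle moved from (4.3, 1.6) to (2.4, 3.4), a distance of √(1.9² + 1.8²) ≈ 2.6.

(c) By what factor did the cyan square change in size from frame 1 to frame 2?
1.4×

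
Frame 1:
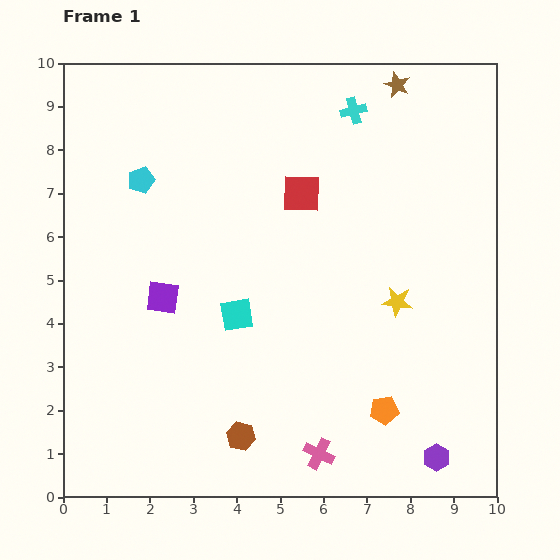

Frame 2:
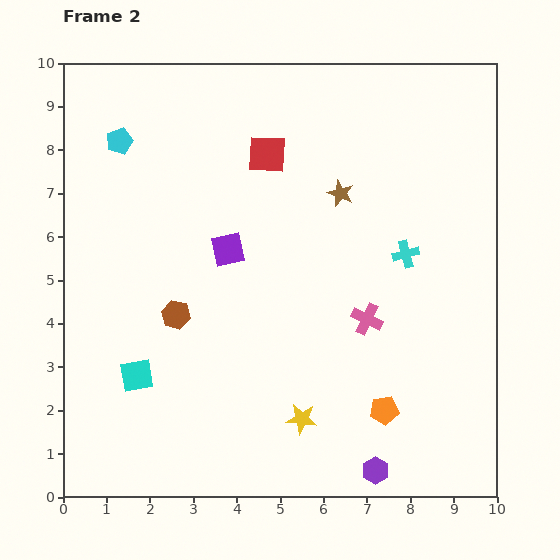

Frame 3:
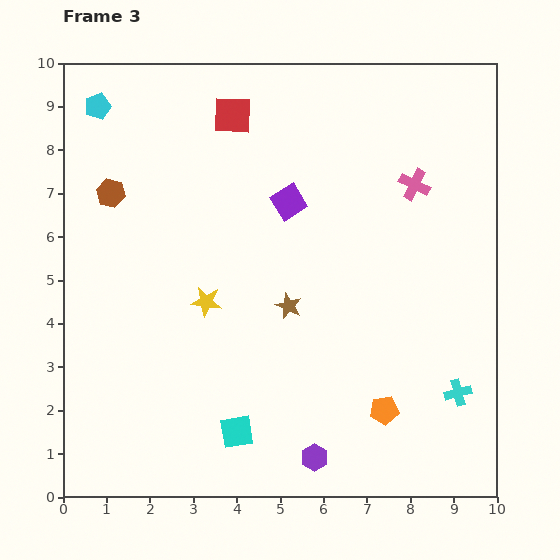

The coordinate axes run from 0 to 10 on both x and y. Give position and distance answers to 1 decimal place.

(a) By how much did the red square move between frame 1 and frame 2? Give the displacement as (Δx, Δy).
(-0.8, 0.9)

The red square was at (5.5, 7.0) in frame 1 and (4.7, 7.9) in frame 2.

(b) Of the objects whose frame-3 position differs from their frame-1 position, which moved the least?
the cyan pentagon

(moved 2.0)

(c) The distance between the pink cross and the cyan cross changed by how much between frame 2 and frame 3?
+3.2

Distance in frame 2: 1.7. Distance in frame 3: 4.9.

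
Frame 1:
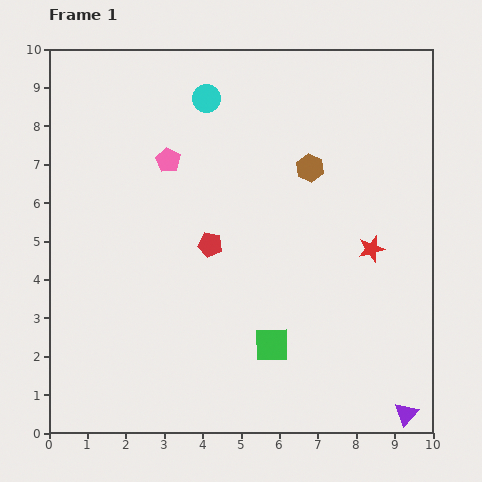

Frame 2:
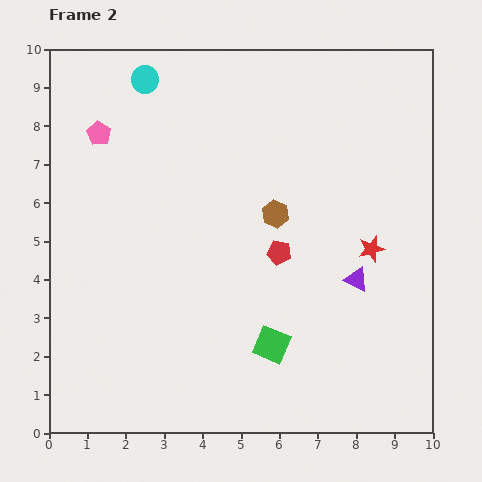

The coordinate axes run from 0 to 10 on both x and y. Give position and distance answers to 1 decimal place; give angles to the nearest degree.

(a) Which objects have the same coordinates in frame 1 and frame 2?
the red star, the green square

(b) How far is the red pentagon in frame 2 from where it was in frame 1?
1.8

The red pentagon moved from (4.2, 4.9) to (6.0, 4.7), a distance of √(1.8² + 0.2²) ≈ 1.8.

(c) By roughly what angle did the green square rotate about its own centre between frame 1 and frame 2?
23° clockwise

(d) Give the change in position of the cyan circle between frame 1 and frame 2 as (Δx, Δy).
(-1.6, 0.5)

The cyan circle was at (4.1, 8.7) in frame 1 and (2.5, 9.2) in frame 2.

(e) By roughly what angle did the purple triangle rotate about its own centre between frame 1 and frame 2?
45° counter-clockwise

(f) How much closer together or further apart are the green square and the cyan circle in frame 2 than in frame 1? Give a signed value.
+1.0

Distance in frame 1: 6.6. Distance in frame 2: 7.6.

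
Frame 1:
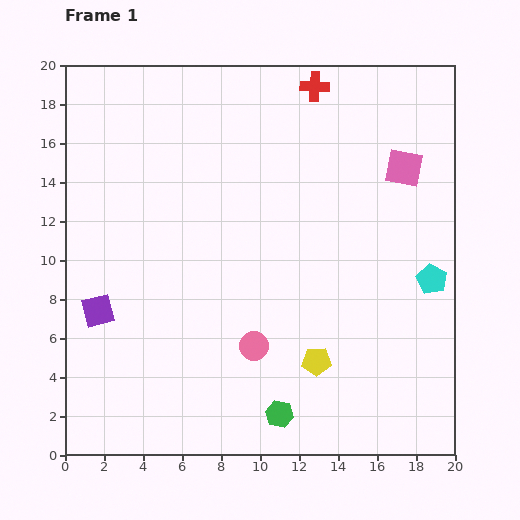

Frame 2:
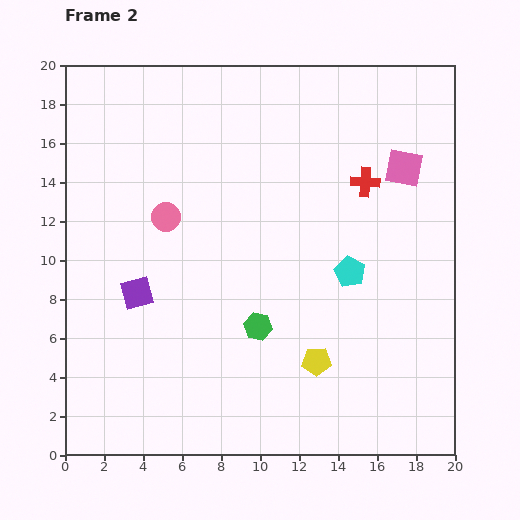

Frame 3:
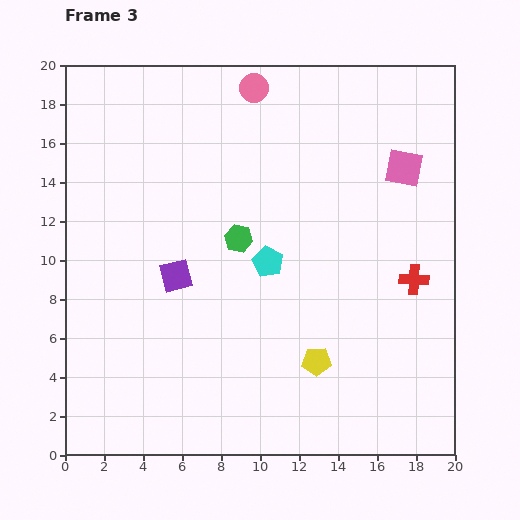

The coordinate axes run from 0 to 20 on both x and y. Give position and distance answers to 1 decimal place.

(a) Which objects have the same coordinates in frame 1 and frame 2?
the yellow pentagon, the pink square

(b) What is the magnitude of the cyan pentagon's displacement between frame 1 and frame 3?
8.4

The cyan pentagon moved from (18.8, 9.0) to (10.4, 9.9), a distance of √(8.4² + 0.9²) ≈ 8.4.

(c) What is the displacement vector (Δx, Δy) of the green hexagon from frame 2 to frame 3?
(-1.0, 4.5)

The green hexagon was at (9.9, 6.6) in frame 2 and (8.9, 11.1) in frame 3.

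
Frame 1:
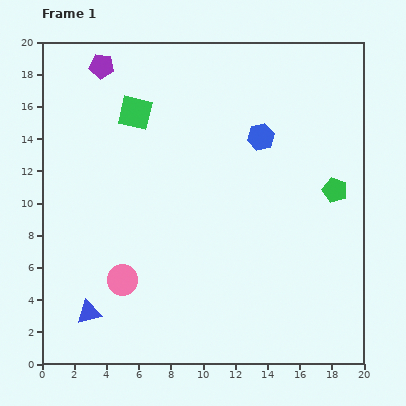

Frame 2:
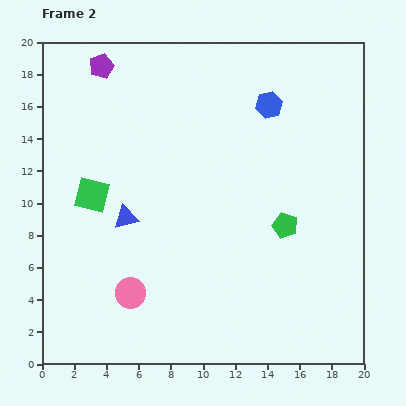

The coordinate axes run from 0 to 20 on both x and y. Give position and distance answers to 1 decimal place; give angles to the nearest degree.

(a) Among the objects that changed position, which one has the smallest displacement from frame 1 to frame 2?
the pink circle

(moved 0.9)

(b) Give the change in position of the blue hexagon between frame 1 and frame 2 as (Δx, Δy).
(0.5, 2.0)

The blue hexagon was at (13.6, 14.1) in frame 1 and (14.1, 16.1) in frame 2.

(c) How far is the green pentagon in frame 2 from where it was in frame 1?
3.8

The green pentagon moved from (18.2, 10.8) to (15.1, 8.6), a distance of √(3.1² + 2.2²) ≈ 3.8.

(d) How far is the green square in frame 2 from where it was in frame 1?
5.8

The green square moved from (5.8, 15.6) to (3.1, 10.5), a distance of √(2.7² + 5.1²) ≈ 5.8.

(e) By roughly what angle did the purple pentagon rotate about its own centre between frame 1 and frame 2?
28° counter-clockwise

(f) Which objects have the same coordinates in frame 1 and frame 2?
the purple pentagon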